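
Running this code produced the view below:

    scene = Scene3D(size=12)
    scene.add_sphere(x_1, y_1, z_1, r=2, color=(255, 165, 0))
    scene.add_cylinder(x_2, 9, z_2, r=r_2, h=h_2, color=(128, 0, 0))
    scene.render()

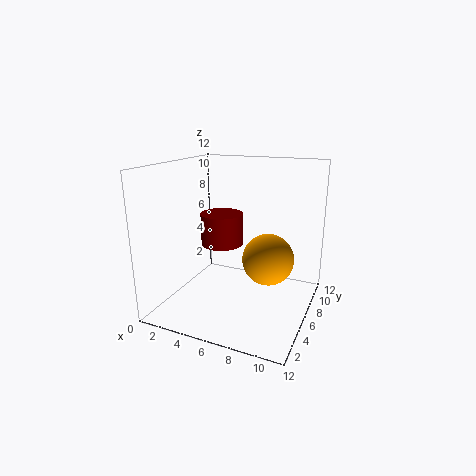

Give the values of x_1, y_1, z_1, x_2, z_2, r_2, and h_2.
x_1 = 9; y_1 = 5; z_1 = 5; x_2 = 3; z_2 = 4; r_2 = 2; h_2 = 3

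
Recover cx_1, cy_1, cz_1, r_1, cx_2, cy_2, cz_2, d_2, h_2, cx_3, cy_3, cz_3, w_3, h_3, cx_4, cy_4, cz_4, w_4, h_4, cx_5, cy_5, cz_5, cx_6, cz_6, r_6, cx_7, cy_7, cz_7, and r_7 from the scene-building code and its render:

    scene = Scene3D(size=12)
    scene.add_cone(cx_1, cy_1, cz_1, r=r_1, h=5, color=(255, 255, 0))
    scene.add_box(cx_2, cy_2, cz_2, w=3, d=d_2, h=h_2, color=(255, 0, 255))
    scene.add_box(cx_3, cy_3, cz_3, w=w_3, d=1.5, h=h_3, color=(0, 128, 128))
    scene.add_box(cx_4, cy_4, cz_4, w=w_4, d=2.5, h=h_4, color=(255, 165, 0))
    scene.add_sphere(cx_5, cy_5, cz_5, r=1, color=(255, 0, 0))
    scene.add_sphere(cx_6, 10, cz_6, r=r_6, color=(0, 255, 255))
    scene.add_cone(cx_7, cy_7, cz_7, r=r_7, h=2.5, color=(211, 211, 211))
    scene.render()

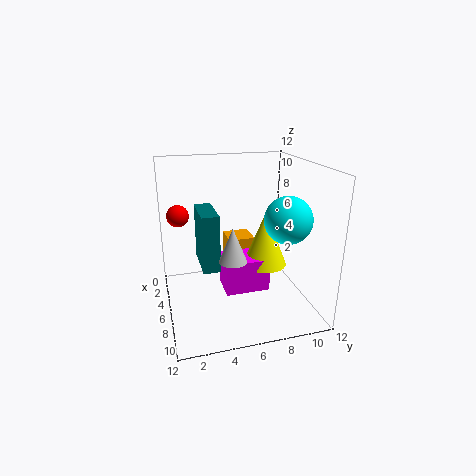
cx_1 = 4.5
cy_1 = 9
cz_1 = 2.5
r_1 = 2
cx_2 = 3
cy_2 = 5
cz_2 = 0.5
d_2 = 4
h_2 = 3
cx_3 = 2
cy_3 = 3
cz_3 = 3
w_3 = 4
h_3 = 5
cx_4 = 0.5
cy_4 = 6
cz_4 = 2
w_4 = 2.5
h_4 = 2.5
cx_5 = 2
cy_5 = 1.5
cz_5 = 7
cx_6 = 7
cz_6 = 7.5
r_6 = 2
cx_7 = 10
cy_7 = 4.5
cz_7 = 6
r_7 = 1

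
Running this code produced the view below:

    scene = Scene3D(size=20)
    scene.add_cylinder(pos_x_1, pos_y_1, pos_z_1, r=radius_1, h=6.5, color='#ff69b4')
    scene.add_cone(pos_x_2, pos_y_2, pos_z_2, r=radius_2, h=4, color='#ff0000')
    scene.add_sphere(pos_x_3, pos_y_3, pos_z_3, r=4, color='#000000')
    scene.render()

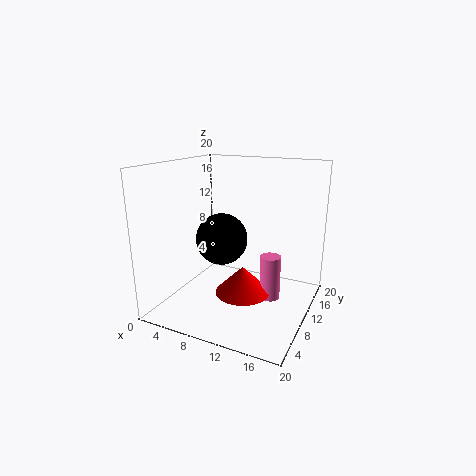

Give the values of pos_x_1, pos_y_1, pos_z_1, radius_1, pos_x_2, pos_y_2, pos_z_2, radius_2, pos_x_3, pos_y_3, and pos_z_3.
pos_x_1 = 14
pos_y_1 = 12.5
pos_z_1 = 0.5
radius_1 = 1.5
pos_x_2 = 10.5
pos_y_2 = 10.5
pos_z_2 = 1.5
radius_2 = 4
pos_x_3 = 5.5
pos_y_3 = 13.5
pos_z_3 = 8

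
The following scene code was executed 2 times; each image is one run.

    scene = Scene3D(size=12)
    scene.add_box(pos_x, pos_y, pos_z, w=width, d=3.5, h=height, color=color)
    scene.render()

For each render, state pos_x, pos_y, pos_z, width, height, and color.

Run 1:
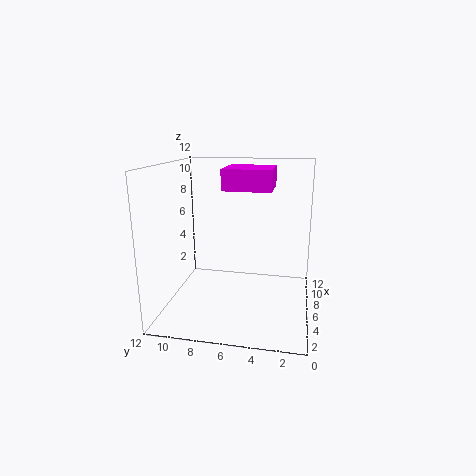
pos_x = 2.5
pos_y = 3
pos_z = 10.5
width = 3.5
height = 1.5
color = 'magenta'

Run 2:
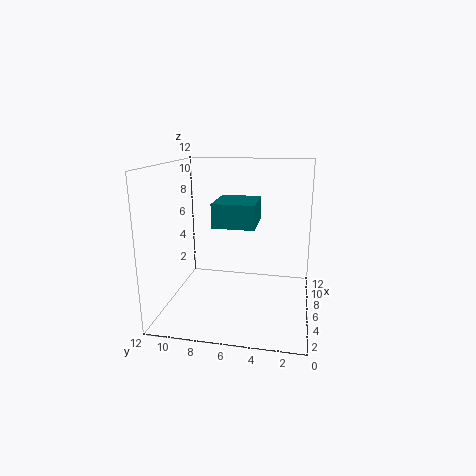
pos_x = 5
pos_y = 4.5
pos_z = 7
width = 4
height = 2
color = 'teal'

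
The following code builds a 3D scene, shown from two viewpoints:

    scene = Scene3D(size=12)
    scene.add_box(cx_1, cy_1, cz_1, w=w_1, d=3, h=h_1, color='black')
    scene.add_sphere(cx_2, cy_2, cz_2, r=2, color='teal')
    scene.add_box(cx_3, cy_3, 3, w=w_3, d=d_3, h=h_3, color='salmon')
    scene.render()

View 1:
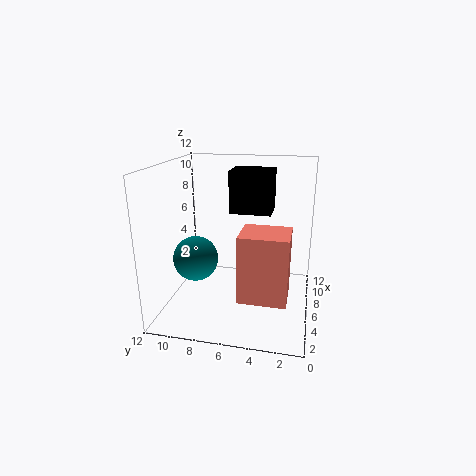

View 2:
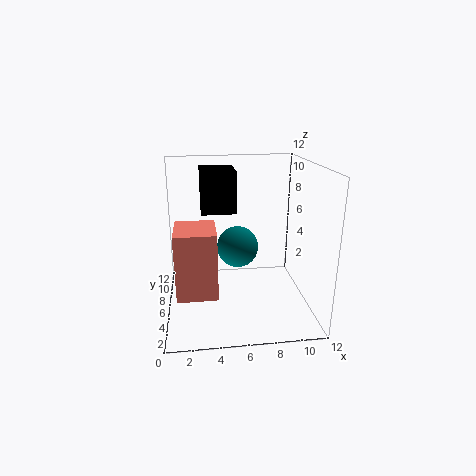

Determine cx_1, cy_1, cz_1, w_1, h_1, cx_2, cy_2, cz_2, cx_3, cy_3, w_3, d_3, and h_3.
cx_1 = 3
cy_1 = 3
cz_1 = 9
w_1 = 2.5
h_1 = 3
cx_2 = 6.5
cy_2 = 10
cz_2 = 3.5
cx_3 = 1
cy_3 = 1.5
w_3 = 3
d_3 = 3.5
h_3 = 5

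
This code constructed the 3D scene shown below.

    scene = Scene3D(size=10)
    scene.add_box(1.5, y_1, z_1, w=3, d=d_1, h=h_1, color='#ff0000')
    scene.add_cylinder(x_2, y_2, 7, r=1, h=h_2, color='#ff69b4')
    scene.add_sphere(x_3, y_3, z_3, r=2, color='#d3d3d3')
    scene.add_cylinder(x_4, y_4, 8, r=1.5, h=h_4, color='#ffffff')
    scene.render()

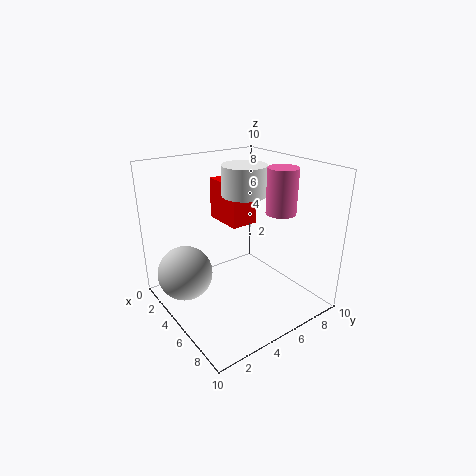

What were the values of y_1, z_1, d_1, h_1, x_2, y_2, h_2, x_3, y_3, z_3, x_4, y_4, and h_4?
y_1 = 5, z_1 = 5.5, d_1 = 2, h_1 = 3, x_2 = 7, y_2 = 7, h_2 = 3, x_3 = 2.5, y_3 = 2, z_3 = 2, x_4 = 5, y_4 = 5.5, h_4 = 2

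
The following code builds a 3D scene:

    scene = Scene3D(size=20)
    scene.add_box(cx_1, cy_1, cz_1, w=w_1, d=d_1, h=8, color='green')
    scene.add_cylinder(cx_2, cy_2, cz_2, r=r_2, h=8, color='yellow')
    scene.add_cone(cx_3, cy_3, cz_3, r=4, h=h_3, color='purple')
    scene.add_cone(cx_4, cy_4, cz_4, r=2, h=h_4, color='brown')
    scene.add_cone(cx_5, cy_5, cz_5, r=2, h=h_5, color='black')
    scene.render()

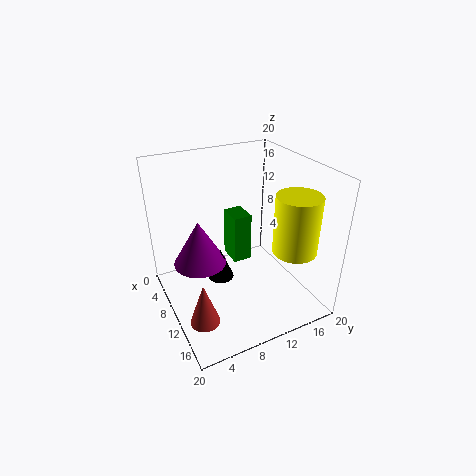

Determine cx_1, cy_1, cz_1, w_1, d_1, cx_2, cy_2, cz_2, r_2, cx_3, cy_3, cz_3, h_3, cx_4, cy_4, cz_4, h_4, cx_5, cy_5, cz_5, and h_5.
cx_1 = 1
cy_1 = 12
cz_1 = 2
w_1 = 4
d_1 = 3
cx_2 = 15
cy_2 = 16
cz_2 = 9
r_2 = 3
cx_3 = 5
cy_3 = 6
cz_3 = 4
h_3 = 7
cx_4 = 14
cy_4 = 3
cz_4 = 1
h_4 = 6
cx_5 = 6
cy_5 = 9
cz_5 = 1
h_5 = 5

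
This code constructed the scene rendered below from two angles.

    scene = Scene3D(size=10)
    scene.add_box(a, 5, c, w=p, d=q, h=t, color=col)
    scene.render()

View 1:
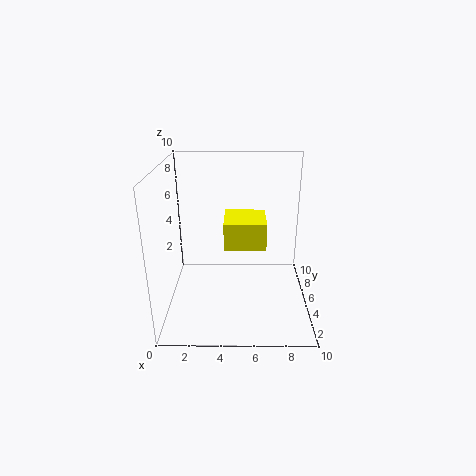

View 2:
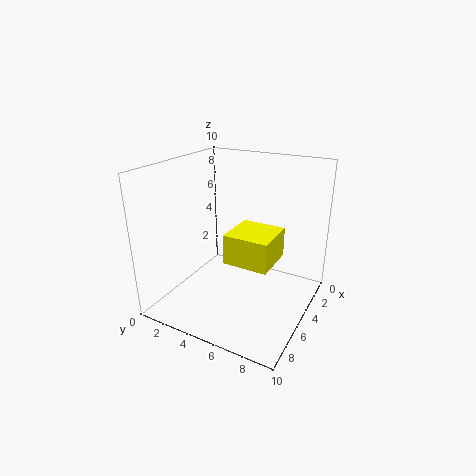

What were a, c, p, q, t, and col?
a = 4, c = 4, p = 3, q = 3, t = 2, col = 'yellow'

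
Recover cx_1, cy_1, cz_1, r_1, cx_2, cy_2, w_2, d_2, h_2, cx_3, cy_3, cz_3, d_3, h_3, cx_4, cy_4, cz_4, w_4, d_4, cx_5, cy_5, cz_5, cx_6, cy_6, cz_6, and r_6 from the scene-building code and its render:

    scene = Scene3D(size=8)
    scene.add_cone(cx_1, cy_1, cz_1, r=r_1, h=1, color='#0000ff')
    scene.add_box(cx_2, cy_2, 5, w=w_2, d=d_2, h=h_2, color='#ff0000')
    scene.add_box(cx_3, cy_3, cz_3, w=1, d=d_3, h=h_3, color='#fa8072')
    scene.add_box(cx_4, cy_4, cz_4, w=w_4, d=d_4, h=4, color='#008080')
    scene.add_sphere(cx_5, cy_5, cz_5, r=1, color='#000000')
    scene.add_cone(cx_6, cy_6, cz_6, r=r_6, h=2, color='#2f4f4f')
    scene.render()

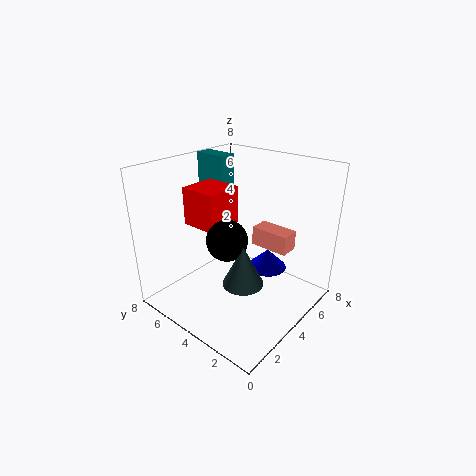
cx_1 = 4; cy_1 = 2; cz_1 = 3; r_1 = 1; cx_2 = 2; cy_2 = 4; w_2 = 2; d_2 = 2; h_2 = 2; cx_3 = 4; cy_3 = 1; cz_3 = 4; d_3 = 2; h_3 = 1; cx_4 = 5; cy_4 = 6; cz_4 = 4; w_4 = 1; d_4 = 2; cx_5 = 2; cy_5 = 3; cz_5 = 5; cx_6 = 2; cy_6 = 2; cz_6 = 3; r_6 = 1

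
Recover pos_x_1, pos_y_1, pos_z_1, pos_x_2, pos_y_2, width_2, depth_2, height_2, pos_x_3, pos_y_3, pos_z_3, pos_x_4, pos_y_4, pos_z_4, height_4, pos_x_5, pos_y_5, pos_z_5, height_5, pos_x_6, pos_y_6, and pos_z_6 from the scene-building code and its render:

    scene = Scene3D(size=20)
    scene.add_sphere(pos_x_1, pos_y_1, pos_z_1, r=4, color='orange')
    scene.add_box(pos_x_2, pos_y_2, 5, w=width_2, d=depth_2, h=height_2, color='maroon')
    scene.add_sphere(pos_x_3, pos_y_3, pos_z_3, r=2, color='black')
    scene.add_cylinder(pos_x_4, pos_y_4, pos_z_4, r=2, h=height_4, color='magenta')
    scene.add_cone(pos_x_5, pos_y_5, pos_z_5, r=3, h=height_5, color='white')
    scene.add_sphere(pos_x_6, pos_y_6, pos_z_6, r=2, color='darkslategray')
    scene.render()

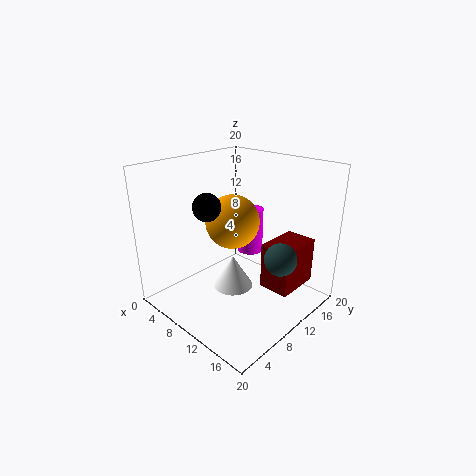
pos_x_1 = 7; pos_y_1 = 12; pos_z_1 = 11; pos_x_2 = 15; pos_y_2 = 9; width_2 = 4; depth_2 = 6; height_2 = 6; pos_x_3 = 6; pos_y_3 = 8; pos_z_3 = 14; pos_x_4 = 7; pos_y_4 = 16; pos_z_4 = 5; height_4 = 7; pos_x_5 = 8; pos_y_5 = 11; pos_z_5 = 1; height_5 = 5; pos_x_6 = 18; pos_y_6 = 9; pos_z_6 = 10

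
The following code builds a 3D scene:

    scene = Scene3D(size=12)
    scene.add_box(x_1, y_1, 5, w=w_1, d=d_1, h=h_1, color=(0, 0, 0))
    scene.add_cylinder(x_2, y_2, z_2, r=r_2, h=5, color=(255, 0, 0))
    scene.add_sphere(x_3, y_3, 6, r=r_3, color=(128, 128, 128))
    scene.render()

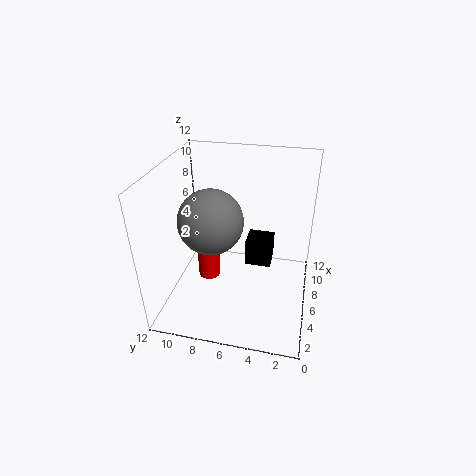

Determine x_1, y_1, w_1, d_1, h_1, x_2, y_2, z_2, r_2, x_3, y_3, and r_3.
x_1 = 4; y_1 = 3; w_1 = 2; d_1 = 2; h_1 = 2; x_2 = 7; y_2 = 9; z_2 = 1; r_2 = 1; x_3 = 8; y_3 = 9; r_3 = 3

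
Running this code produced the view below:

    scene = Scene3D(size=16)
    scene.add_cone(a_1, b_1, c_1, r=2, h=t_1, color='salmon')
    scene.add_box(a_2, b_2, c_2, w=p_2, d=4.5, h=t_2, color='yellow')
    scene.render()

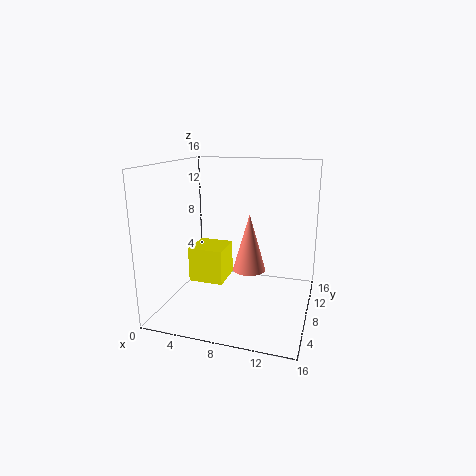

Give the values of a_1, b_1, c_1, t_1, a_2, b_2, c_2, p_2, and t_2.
a_1 = 8.5
b_1 = 11
c_1 = 3
t_1 = 7
a_2 = 0.5
b_2 = 10.5
c_2 = 0.5
p_2 = 4.5
t_2 = 4.5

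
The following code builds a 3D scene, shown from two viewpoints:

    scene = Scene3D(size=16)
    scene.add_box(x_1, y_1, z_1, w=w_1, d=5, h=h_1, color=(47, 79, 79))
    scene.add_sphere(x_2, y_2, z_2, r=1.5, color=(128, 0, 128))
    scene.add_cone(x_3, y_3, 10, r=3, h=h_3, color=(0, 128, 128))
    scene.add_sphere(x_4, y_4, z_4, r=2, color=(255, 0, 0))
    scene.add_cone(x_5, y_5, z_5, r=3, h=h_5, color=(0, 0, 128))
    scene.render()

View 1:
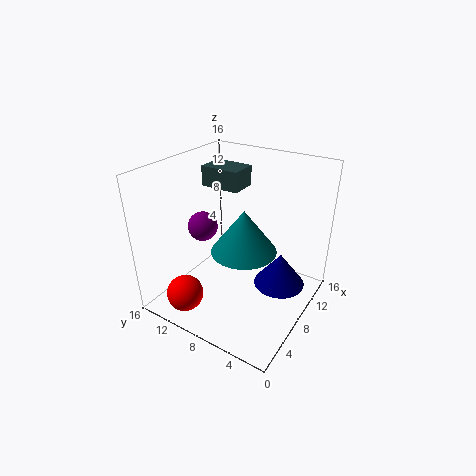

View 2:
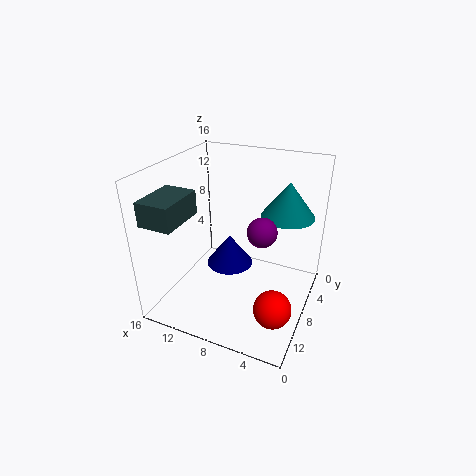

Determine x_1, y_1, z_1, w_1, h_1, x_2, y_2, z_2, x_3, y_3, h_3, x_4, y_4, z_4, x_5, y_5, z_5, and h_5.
x_1 = 11.5; y_1 = 10.5; z_1 = 11.5; w_1 = 3.5; h_1 = 2.5; x_2 = 4.5; y_2 = 10; z_2 = 10.5; x_3 = 3.5; y_3 = 4.5; h_3 = 4; x_4 = 2.5; y_4 = 11.5; z_4 = 2.5; x_5 = 11; y_5 = 4; z_5 = 1.5; h_5 = 4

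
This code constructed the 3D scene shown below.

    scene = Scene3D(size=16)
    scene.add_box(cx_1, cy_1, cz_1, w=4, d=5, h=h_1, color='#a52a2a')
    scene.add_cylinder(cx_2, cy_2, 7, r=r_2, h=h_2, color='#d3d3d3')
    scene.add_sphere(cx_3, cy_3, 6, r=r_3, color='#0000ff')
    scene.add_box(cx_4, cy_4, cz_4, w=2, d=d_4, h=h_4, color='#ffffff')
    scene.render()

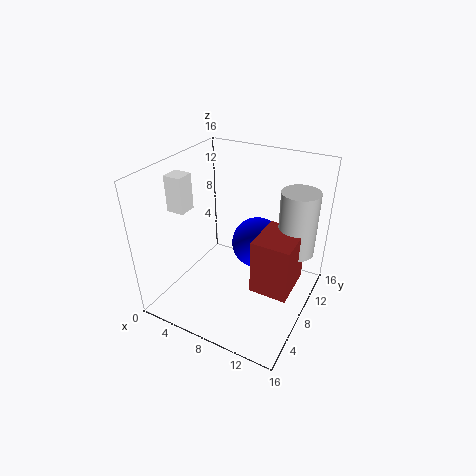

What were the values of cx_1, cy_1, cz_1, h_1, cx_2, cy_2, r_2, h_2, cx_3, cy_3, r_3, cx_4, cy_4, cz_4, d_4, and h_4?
cx_1 = 11; cy_1 = 5; cz_1 = 4; h_1 = 6; cx_2 = 14; cy_2 = 10; r_2 = 2; h_2 = 7; cx_3 = 9; cy_3 = 11; r_3 = 3; cx_4 = 1; cy_4 = 5; cz_4 = 11; d_4 = 2; h_4 = 4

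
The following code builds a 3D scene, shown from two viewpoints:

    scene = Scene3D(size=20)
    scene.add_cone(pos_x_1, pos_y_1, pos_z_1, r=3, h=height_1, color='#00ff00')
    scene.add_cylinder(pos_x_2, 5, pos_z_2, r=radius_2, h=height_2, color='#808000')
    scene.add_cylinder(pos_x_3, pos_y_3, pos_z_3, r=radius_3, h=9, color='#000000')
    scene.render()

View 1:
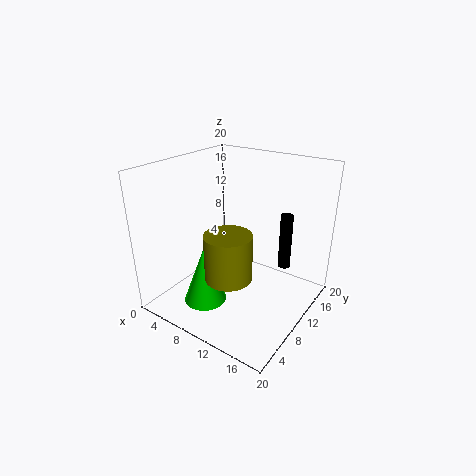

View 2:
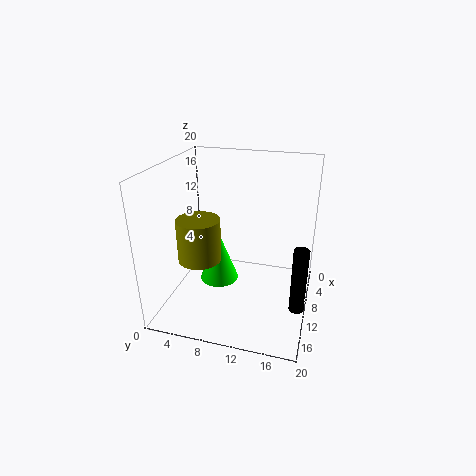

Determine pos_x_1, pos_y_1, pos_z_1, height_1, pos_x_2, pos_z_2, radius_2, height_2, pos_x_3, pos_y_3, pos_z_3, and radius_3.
pos_x_1 = 7; pos_y_1 = 6; pos_z_1 = 1; height_1 = 8; pos_x_2 = 12; pos_z_2 = 7; radius_2 = 3; height_2 = 6; pos_x_3 = 13; pos_y_3 = 19; pos_z_3 = 2; radius_3 = 1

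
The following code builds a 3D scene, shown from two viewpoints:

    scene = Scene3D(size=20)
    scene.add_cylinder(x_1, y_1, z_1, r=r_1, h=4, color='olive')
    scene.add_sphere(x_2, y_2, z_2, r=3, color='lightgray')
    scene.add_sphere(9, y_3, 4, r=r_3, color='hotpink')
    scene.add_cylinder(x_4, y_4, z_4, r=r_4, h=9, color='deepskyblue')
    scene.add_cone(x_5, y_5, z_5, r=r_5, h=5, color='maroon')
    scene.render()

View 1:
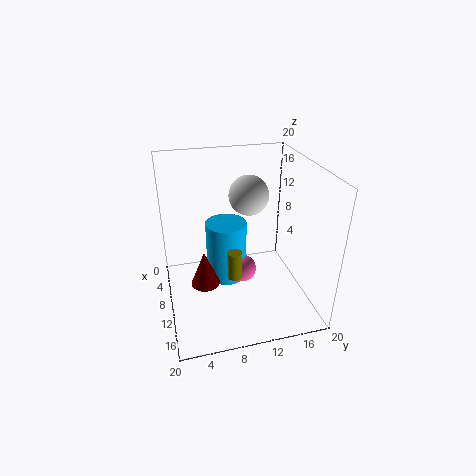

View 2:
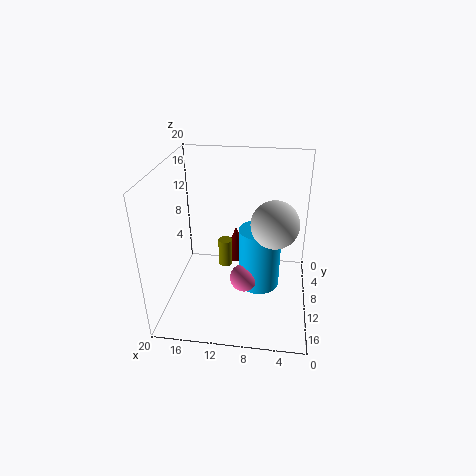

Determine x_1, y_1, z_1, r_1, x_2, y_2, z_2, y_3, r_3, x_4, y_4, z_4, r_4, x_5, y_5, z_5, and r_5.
x_1 = 12, y_1 = 9, z_1 = 5, r_1 = 1, x_2 = 5, y_2 = 13, z_2 = 14, y_3 = 11, r_3 = 2, x_4 = 7, y_4 = 9, z_4 = 2, r_4 = 3, x_5 = 11, y_5 = 5, z_5 = 4, r_5 = 2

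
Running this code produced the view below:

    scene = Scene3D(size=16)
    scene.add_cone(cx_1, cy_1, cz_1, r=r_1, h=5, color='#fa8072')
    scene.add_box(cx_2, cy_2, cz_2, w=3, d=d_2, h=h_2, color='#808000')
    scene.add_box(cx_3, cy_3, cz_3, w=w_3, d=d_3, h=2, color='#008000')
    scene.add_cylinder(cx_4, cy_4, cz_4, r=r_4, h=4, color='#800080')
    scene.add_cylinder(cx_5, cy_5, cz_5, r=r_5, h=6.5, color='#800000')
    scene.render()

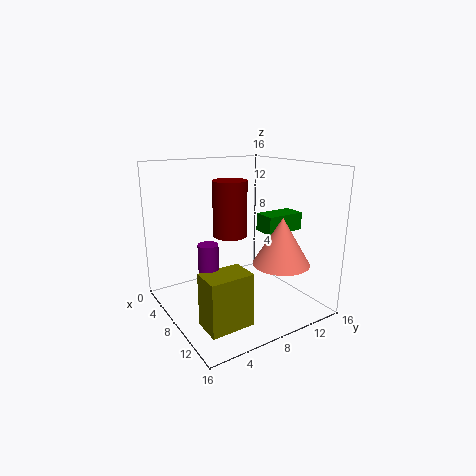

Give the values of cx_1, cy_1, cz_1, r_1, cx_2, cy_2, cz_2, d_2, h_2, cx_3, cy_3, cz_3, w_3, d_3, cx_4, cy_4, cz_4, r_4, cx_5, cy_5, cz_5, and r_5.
cx_1 = 12.5
cy_1 = 10.5
cz_1 = 6
r_1 = 3
cx_2 = 11
cy_2 = 1.5
cz_2 = 1
d_2 = 4.5
h_2 = 5.5
cx_3 = 8
cy_3 = 10.5
cz_3 = 8.5
w_3 = 2.5
d_3 = 4.5
cx_4 = 10.5
cy_4 = 3
cz_4 = 5
r_4 = 1
cx_5 = 5.5
cy_5 = 8.5
cz_5 = 7.5
r_5 = 2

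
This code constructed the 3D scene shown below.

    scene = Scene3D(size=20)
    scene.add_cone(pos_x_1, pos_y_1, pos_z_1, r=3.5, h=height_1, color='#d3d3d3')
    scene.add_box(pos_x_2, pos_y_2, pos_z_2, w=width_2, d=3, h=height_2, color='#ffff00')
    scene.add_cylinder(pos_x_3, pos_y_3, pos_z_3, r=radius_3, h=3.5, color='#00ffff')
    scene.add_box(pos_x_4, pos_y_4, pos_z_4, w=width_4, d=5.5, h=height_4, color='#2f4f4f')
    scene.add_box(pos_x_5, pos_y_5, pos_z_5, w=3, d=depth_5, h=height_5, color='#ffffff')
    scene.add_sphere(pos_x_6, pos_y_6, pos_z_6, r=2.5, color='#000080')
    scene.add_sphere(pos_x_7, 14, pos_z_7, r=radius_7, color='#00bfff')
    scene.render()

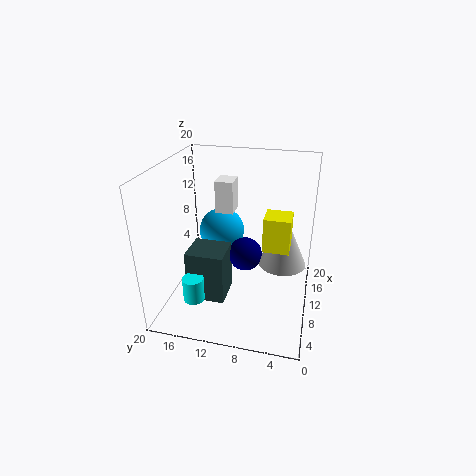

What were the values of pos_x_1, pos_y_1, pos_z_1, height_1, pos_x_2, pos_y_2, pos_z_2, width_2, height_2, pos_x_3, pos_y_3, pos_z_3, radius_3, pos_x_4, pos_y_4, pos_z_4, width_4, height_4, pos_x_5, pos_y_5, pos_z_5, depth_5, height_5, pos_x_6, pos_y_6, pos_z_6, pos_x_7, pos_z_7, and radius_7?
pos_x_1 = 13, pos_y_1 = 4, pos_z_1 = 5, height_1 = 8, pos_x_2 = 3, pos_y_2 = 2.5, pos_z_2 = 12.5, width_2 = 3, height_2 = 4, pos_x_3 = 6, pos_y_3 = 15.5, pos_z_3 = 1.5, radius_3 = 1.5, pos_x_4 = 7, pos_y_4 = 11.5, pos_z_4 = 0.5, width_4 = 5, height_4 = 7.5, pos_x_5 = 11, pos_y_5 = 11, pos_z_5 = 13, depth_5 = 2.5, height_5 = 4.5, pos_x_6 = 12.5, pos_y_6 = 9.5, pos_z_6 = 6, pos_x_7 = 15.5, pos_z_7 = 8, radius_7 = 3.5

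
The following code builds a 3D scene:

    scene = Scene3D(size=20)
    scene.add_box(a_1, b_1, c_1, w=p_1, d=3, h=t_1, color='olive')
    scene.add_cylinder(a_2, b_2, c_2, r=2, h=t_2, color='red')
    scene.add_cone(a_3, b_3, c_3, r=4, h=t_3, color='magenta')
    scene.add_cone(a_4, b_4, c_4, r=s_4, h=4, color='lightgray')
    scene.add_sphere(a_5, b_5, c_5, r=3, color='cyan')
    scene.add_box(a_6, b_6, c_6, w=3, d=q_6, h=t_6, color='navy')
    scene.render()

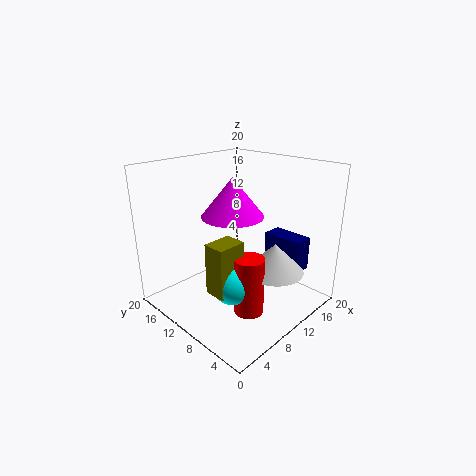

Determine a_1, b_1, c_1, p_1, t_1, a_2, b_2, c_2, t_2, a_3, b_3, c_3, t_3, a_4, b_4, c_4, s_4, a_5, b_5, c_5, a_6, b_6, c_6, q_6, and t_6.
a_1 = 4, b_1 = 7, c_1 = 4, p_1 = 4, t_1 = 7, a_2 = 8, b_2 = 6, c_2 = 1, t_2 = 8, a_3 = 8, b_3 = 9, c_3 = 14, t_3 = 5, a_4 = 12, b_4 = 5, c_4 = 6, s_4 = 4, a_5 = 7, b_5 = 8, c_5 = 5, a_6 = 16, b_6 = 4, c_6 = 4, q_6 = 6, t_6 = 5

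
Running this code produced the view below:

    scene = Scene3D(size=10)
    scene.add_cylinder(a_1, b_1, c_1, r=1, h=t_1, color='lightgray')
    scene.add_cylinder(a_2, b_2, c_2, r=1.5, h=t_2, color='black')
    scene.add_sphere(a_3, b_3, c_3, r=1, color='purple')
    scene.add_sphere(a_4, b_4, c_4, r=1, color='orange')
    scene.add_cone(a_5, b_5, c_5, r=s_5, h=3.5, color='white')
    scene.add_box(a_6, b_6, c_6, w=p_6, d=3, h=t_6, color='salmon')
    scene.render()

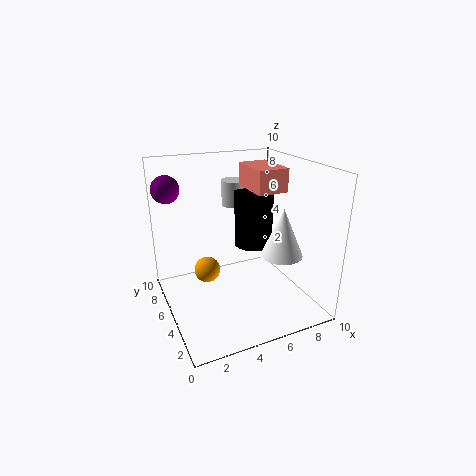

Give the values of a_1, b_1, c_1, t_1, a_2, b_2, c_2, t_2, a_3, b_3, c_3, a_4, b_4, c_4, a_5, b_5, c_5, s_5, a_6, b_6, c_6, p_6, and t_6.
a_1 = 6.5
b_1 = 9
c_1 = 6
t_1 = 2
a_2 = 7.5
b_2 = 7.5
c_2 = 3
t_2 = 4.5
a_3 = 1
b_3 = 8.5
c_3 = 8
a_4 = 3.5
b_4 = 7.5
c_4 = 1.5
a_5 = 8
b_5 = 4
c_5 = 3.5
s_5 = 1.5
a_6 = 5.5
b_6 = 3
c_6 = 8.5
p_6 = 2
t_6 = 1.5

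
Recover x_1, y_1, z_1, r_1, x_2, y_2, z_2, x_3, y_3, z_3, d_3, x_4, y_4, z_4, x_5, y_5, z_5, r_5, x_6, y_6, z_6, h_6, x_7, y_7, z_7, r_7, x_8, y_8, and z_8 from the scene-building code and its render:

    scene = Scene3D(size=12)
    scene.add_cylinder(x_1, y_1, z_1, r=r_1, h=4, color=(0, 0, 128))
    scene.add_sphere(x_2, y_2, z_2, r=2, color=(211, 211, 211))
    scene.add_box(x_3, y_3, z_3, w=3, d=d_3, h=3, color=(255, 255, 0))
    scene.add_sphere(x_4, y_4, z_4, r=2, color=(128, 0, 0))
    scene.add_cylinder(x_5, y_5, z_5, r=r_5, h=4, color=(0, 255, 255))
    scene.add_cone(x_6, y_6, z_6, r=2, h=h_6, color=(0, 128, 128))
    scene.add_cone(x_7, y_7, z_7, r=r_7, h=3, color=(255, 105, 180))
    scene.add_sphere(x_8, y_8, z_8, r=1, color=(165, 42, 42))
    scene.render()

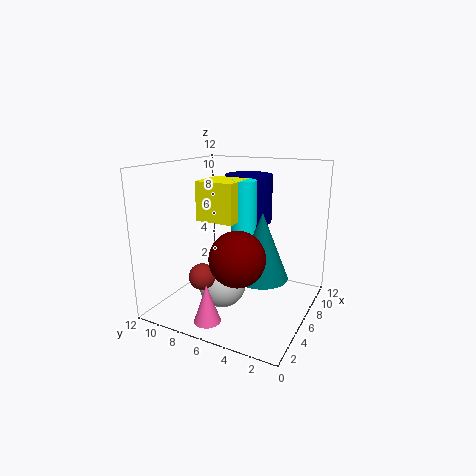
x_1 = 8, y_1 = 6, z_1 = 7, r_1 = 2, x_2 = 5, y_2 = 7, z_2 = 2, x_3 = 3, y_3 = 5, z_3 = 8, d_3 = 3, x_4 = 2, y_4 = 4, z_4 = 6, x_5 = 5, y_5 = 5, z_5 = 7, r_5 = 1, x_6 = 4, y_6 = 3, z_6 = 4, h_6 = 5, x_7 = 1, y_7 = 6, z_7 = 1, r_7 = 1, x_8 = 2, y_8 = 7, z_8 = 4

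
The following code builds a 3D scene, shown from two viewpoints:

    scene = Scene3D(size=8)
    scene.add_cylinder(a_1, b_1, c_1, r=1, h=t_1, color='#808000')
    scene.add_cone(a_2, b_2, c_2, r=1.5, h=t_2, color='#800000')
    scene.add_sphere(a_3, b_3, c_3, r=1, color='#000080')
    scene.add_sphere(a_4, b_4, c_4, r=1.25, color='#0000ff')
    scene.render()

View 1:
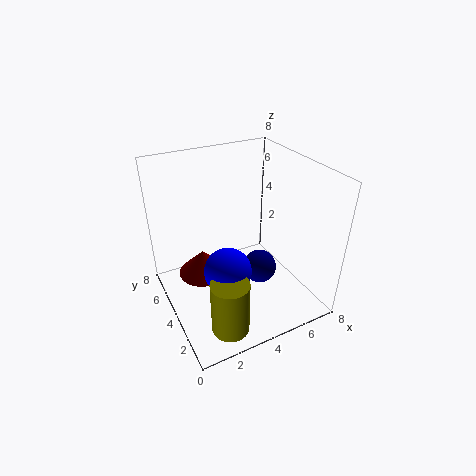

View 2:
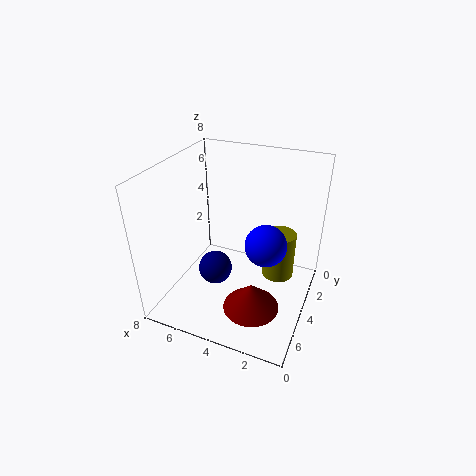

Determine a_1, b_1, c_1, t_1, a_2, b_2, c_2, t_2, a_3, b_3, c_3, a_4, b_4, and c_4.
a_1 = 2.25, b_1 = 1.5, c_1 = 0.25, t_1 = 3, a_2 = 2.5, b_2 = 5.75, c_2 = 1, t_2 = 1.5, a_3 = 5.5, b_3 = 4, c_3 = 1.5, a_4 = 2.75, b_4 = 2.75, c_4 = 3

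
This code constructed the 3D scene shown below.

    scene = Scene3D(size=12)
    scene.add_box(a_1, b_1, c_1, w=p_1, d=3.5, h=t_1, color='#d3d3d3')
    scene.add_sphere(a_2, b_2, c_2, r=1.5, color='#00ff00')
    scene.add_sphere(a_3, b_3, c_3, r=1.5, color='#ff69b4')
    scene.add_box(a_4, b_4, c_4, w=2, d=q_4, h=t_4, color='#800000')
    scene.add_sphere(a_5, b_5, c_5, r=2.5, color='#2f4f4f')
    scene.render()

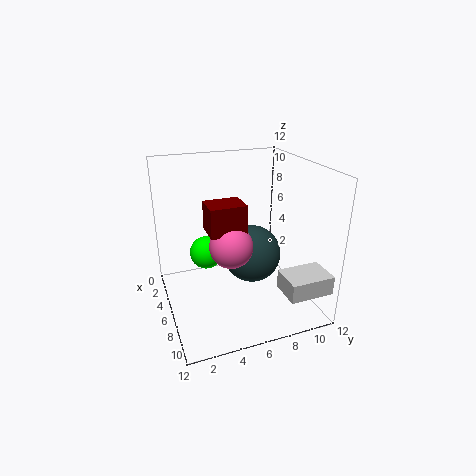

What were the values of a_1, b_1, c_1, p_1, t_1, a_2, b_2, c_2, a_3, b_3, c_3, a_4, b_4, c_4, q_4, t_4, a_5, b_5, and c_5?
a_1 = 9.5; b_1 = 8; c_1 = 3; p_1 = 2.5; t_1 = 1.5; a_2 = 3; b_2 = 4; c_2 = 3.5; a_3 = 10; b_3 = 4; c_3 = 7.5; a_4 = 8.5; b_4 = 2.5; c_4 = 8.5; q_4 = 2.5; t_4 = 2; a_5 = 5.5; b_5 = 7.5; c_5 = 4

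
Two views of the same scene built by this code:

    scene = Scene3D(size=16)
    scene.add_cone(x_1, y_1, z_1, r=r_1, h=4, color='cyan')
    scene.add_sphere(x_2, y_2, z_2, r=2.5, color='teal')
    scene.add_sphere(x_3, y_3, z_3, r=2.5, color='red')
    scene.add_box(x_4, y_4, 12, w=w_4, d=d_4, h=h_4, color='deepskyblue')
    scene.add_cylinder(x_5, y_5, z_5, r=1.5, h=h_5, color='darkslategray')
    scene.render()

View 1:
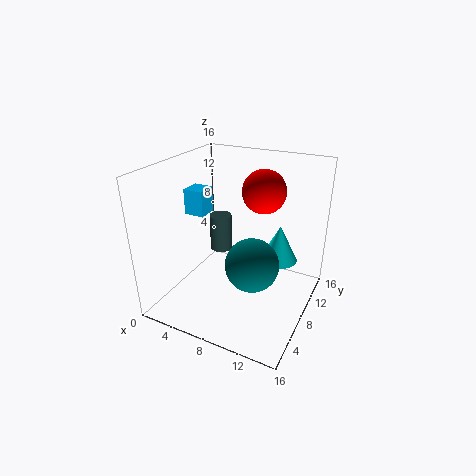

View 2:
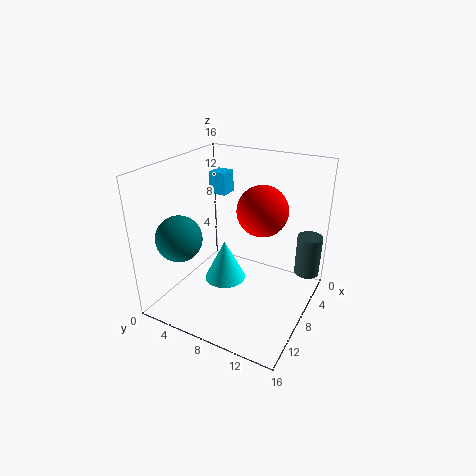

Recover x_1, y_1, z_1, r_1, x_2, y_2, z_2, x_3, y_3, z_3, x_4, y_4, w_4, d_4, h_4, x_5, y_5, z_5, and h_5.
x_1 = 12.5; y_1 = 9; z_1 = 6; r_1 = 2; x_2 = 12; y_2 = 3; z_2 = 8.5; x_3 = 9.5; y_3 = 11.5; z_3 = 12.5; x_4 = 4.5; y_4 = 3.5; w_4 = 2; d_4 = 2; h_4 = 2.5; x_5 = 2; y_5 = 14.5; z_5 = 2; h_5 = 5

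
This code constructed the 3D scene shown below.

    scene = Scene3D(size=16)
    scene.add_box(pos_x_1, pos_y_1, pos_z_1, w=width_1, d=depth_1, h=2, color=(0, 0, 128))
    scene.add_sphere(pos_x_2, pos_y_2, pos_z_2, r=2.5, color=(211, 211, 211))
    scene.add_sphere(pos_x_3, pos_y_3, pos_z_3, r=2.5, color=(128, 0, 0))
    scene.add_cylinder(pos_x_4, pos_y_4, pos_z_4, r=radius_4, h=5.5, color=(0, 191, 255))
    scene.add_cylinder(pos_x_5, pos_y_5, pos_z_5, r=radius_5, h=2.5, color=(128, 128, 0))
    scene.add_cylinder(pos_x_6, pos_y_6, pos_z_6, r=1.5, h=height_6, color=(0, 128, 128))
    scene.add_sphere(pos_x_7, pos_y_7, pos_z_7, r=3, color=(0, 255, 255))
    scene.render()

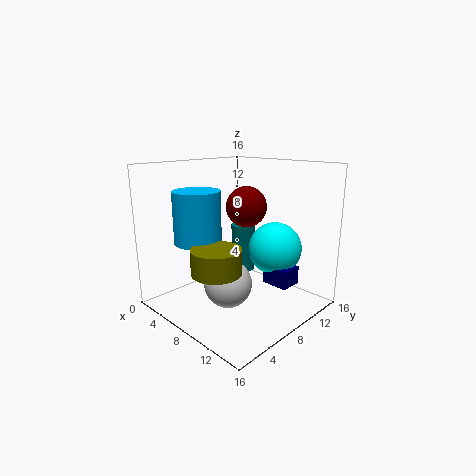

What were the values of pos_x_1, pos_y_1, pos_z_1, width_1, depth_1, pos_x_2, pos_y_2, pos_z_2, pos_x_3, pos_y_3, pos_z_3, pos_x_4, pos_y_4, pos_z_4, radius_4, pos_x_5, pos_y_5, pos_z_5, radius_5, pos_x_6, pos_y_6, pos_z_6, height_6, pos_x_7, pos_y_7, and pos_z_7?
pos_x_1 = 10.5
pos_y_1 = 9.5
pos_z_1 = 3
width_1 = 3
depth_1 = 2.5
pos_x_2 = 9.5
pos_y_2 = 5
pos_z_2 = 4
pos_x_3 = 5.5
pos_y_3 = 12
pos_z_3 = 10.5
pos_x_4 = 6
pos_y_4 = 4
pos_z_4 = 8
radius_4 = 2.5
pos_x_5 = 10
pos_y_5 = 3
pos_z_5 = 6
radius_5 = 2.5
pos_x_6 = 4.5
pos_y_6 = 12.5
pos_z_6 = 2
height_6 = 6
pos_x_7 = 10.5
pos_y_7 = 11.5
pos_z_7 = 6.5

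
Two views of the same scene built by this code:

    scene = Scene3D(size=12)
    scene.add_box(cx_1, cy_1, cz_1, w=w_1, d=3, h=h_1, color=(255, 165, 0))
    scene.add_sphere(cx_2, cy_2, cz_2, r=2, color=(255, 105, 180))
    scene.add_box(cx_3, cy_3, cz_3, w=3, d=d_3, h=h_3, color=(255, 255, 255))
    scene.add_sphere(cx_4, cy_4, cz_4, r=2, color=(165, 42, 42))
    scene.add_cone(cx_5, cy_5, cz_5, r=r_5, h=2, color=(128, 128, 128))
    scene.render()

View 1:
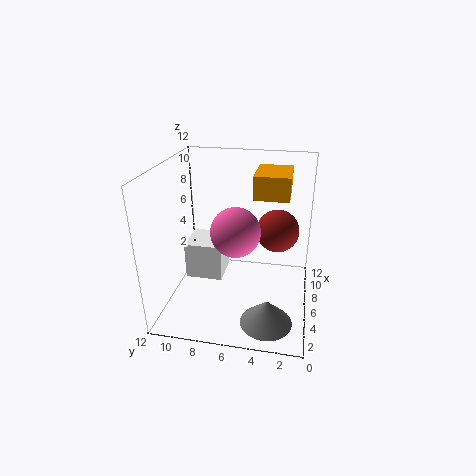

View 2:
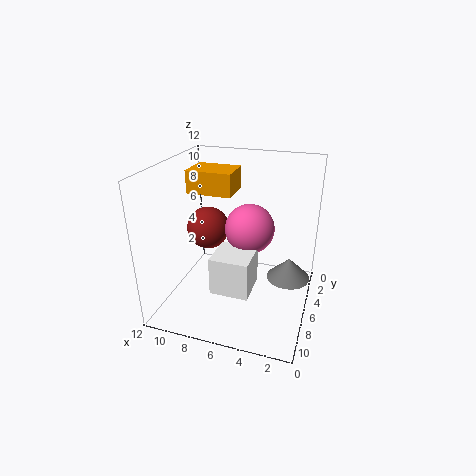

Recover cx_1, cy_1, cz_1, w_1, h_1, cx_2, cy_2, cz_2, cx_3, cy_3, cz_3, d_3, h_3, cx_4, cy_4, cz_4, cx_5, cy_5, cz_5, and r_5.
cx_1 = 7, cy_1 = 2, cz_1 = 9, w_1 = 4, h_1 = 2, cx_2 = 5, cy_2 = 6, cz_2 = 7, cx_3 = 4, cy_3 = 7, cz_3 = 3, d_3 = 3, h_3 = 3, cx_4 = 10, cy_4 = 3, cz_4 = 5, cx_5 = 2, cy_5 = 3, cz_5 = 1, r_5 = 2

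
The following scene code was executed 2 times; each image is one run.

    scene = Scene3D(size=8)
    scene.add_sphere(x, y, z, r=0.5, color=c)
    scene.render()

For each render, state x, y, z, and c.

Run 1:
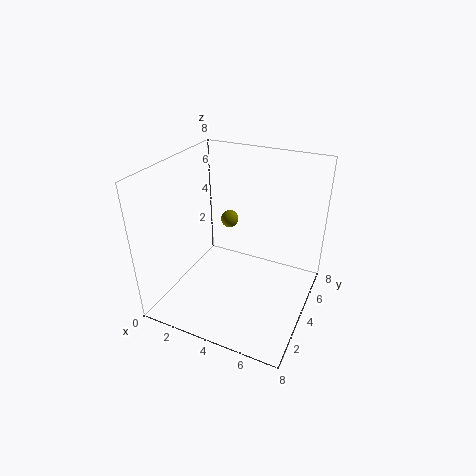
x = 3
y = 5
z = 4.5
c = 'olive'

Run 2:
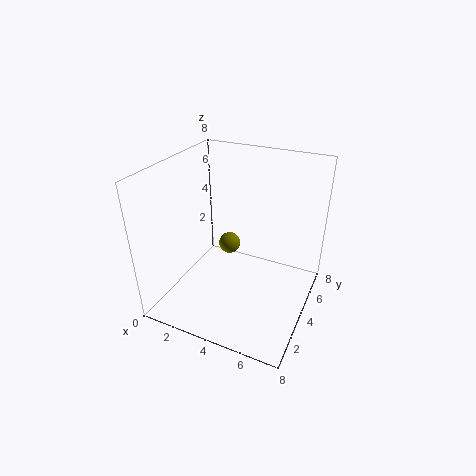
x = 4.5
y = 2
z = 5
c = 'olive'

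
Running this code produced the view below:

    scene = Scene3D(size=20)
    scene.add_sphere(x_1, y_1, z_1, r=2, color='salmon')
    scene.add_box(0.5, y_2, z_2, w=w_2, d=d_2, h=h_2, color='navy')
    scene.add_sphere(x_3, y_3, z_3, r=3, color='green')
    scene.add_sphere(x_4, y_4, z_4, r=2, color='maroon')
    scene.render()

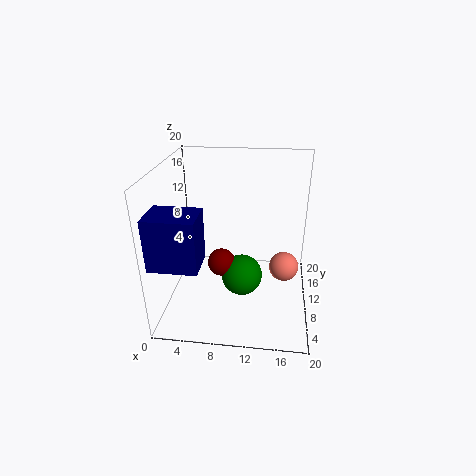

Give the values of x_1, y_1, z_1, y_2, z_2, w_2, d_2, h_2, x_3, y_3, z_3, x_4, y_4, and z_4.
x_1 = 16.5
y_1 = 9
z_1 = 6.5
y_2 = 0.5
z_2 = 10
w_2 = 6
d_2 = 4.5
h_2 = 6.5
x_3 = 10.5
y_3 = 10.5
z_3 = 3.5
x_4 = 7.5
y_4 = 10.5
z_4 = 5.5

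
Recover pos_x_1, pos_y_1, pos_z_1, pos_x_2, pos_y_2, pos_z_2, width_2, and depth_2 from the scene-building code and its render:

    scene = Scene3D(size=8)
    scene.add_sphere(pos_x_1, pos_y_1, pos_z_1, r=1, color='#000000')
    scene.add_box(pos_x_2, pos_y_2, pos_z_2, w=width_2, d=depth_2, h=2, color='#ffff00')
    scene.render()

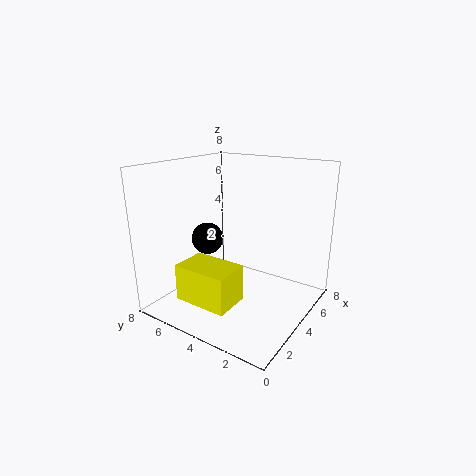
pos_x_1 = 5; pos_y_1 = 7; pos_z_1 = 3; pos_x_2 = 1; pos_y_2 = 3; pos_z_2 = 1; width_2 = 2; depth_2 = 3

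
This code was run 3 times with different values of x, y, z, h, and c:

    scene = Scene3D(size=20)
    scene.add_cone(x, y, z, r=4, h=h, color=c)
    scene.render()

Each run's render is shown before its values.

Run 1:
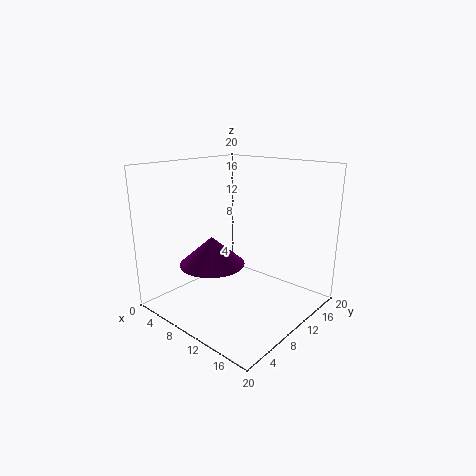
x = 11; y = 4; z = 8.5; h = 3.5; c = 'purple'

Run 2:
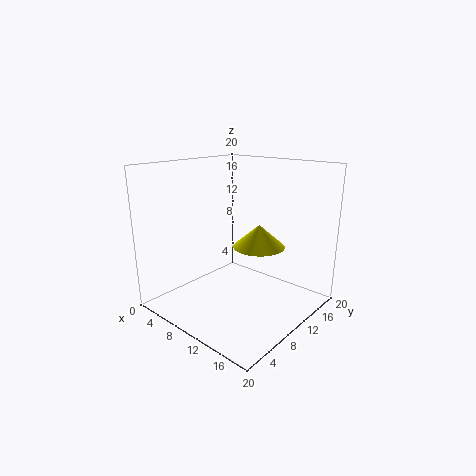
x = 9.5; y = 15.5; z = 7; h = 3.5; c = 'yellow'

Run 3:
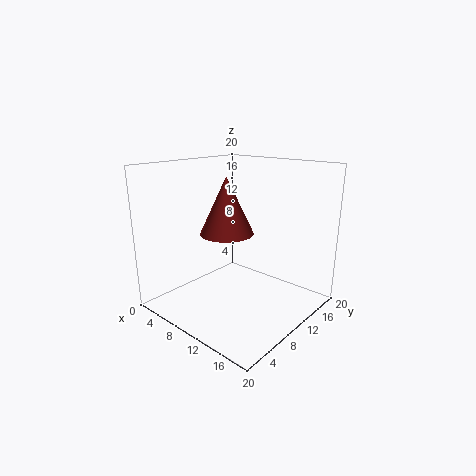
x = 6.5; y = 11.5; z = 9.5; h = 8.5; c = 'brown'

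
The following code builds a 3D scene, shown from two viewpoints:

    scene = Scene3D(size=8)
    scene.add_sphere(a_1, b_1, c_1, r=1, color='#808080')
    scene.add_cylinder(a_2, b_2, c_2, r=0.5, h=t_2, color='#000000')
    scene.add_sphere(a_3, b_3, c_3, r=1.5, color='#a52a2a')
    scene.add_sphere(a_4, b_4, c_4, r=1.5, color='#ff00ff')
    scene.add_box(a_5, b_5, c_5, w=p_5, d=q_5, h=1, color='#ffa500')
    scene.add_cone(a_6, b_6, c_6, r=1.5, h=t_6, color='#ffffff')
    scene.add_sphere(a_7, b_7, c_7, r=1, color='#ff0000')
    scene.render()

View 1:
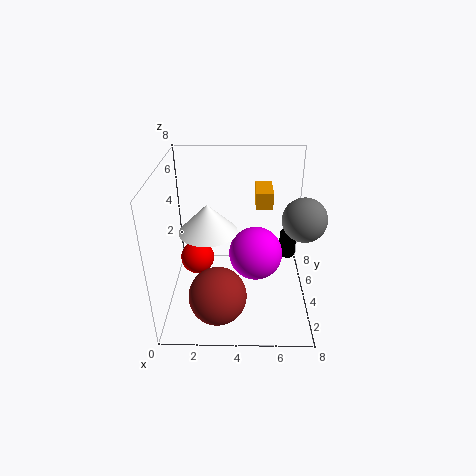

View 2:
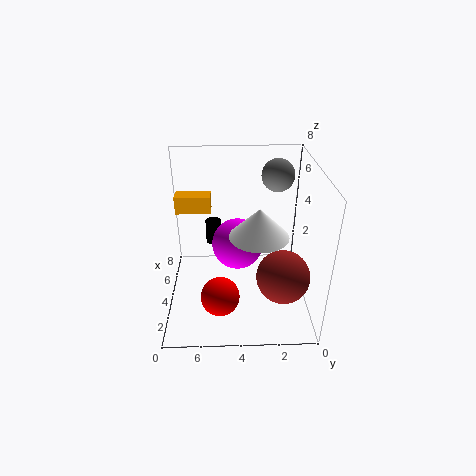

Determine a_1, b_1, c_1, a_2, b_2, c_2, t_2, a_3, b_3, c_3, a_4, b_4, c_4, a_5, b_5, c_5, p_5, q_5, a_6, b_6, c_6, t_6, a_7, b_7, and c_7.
a_1 = 7, b_1 = 1.5, c_1 = 6.5, a_2 = 7, b_2 = 5.5, c_2 = 2, t_2 = 1.5, a_3 = 3, b_3 = 1.5, c_3 = 2, a_4 = 5, b_4 = 4, c_4 = 3, a_5 = 5, b_5 = 5.5, c_5 = 5, p_5 = 1, q_5 = 2, a_6 = 2.5, b_6 = 3, c_6 = 5, t_6 = 1.5, a_7 = 1.5, b_7 = 5, c_7 = 2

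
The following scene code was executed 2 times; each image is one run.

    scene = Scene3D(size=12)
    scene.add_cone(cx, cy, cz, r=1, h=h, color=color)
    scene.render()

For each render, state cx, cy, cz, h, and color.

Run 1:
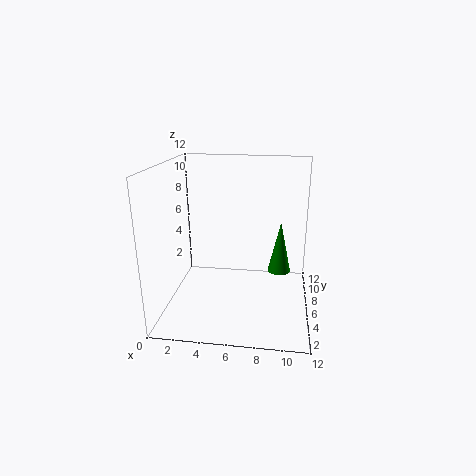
cx = 9.5; cy = 7.5; cz = 2.5; h = 4.5; color = 'green'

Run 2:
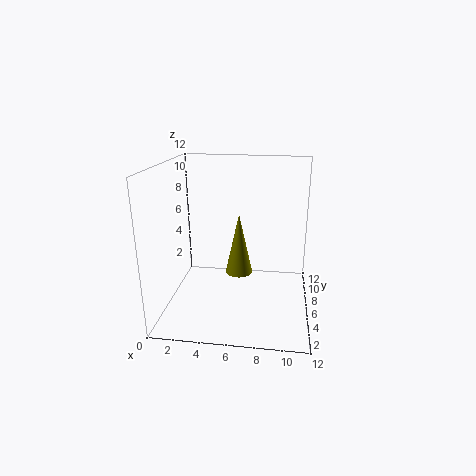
cx = 6.5; cy = 3; cz = 4.5; h = 4.5; color = 'olive'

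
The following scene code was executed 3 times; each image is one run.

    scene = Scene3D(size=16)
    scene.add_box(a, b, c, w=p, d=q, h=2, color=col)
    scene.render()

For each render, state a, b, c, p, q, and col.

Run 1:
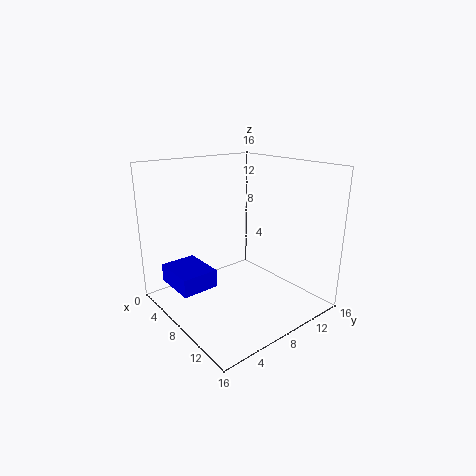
a = 3
b = 1
c = 3
p = 5
q = 4
col = 'blue'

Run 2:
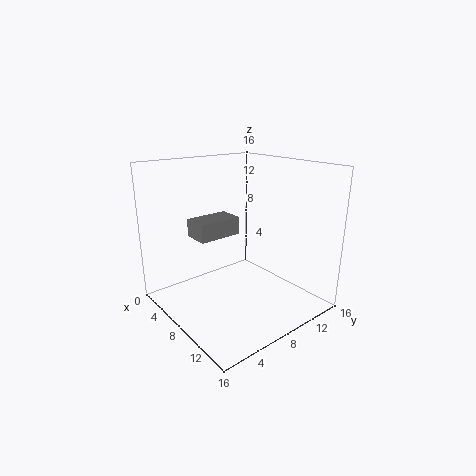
a = 4
b = 4
c = 8
p = 3
q = 5
col = 'gray'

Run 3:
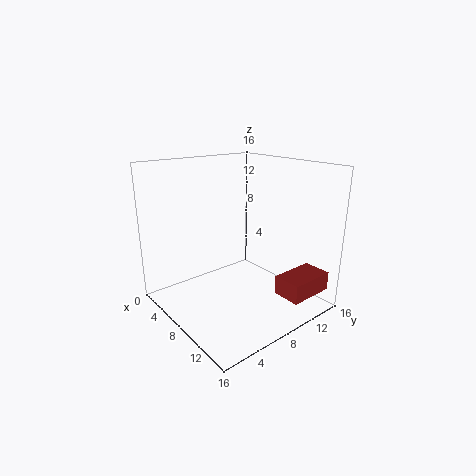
a = 13
b = 9
c = 3
p = 3
q = 5
col = 'brown'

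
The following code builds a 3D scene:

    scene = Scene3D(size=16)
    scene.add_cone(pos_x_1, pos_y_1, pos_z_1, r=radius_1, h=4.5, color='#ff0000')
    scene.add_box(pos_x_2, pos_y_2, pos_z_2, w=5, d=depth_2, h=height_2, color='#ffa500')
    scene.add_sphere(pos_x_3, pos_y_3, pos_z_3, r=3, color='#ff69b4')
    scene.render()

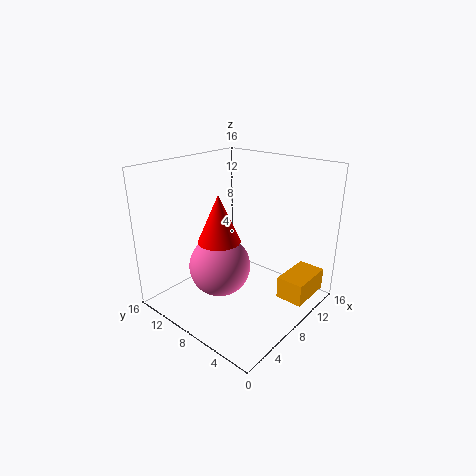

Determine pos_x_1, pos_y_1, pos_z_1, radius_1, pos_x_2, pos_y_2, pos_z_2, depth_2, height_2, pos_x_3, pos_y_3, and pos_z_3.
pos_x_1 = 3; pos_y_1 = 6; pos_z_1 = 10; radius_1 = 2; pos_x_2 = 9.5; pos_y_2 = 0.5; pos_z_2 = 1.5; depth_2 = 3; height_2 = 2.5; pos_x_3 = 3.5; pos_y_3 = 6.5; pos_z_3 = 7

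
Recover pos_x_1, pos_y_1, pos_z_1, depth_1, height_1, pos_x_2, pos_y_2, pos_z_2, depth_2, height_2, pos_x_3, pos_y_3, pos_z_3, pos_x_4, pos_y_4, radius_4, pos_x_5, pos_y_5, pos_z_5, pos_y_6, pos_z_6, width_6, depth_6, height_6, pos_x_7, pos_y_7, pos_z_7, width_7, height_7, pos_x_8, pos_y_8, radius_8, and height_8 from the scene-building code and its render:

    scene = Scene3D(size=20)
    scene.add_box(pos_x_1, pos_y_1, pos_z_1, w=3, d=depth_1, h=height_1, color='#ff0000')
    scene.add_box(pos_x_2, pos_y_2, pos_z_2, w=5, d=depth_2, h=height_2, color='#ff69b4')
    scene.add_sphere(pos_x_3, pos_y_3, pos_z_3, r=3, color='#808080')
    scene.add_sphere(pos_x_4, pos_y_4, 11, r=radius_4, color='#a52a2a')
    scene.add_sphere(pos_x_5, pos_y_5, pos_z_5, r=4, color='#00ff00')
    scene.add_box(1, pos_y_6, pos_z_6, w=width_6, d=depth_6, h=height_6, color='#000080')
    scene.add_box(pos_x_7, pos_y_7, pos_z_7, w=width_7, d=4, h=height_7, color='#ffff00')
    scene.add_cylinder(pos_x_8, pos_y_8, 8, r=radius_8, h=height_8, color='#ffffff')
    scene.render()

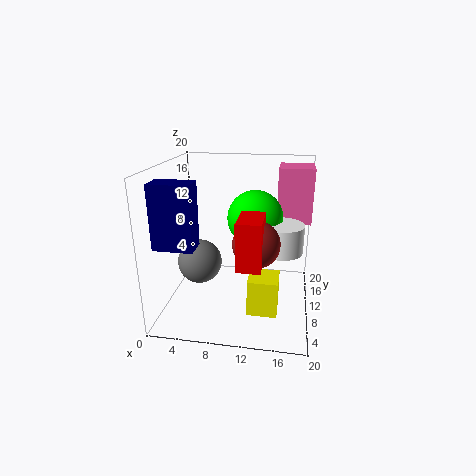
pos_x_1 = 11; pos_y_1 = 2; pos_z_1 = 9; depth_1 = 5; height_1 = 6; pos_x_2 = 15; pos_y_2 = 14; pos_z_2 = 11; depth_2 = 5; height_2 = 8; pos_x_3 = 5; pos_y_3 = 8; pos_z_3 = 7; pos_x_4 = 13; pos_y_4 = 6; radius_4 = 3; pos_x_5 = 12; pos_y_5 = 13; pos_z_5 = 12; pos_y_6 = 2; pos_z_6 = 11; width_6 = 5; depth_6 = 3; height_6 = 8; pos_x_7 = 12; pos_y_7 = 5; pos_z_7 = 1; width_7 = 4; height_7 = 5; pos_x_8 = 16; pos_y_8 = 11; radius_8 = 3; height_8 = 4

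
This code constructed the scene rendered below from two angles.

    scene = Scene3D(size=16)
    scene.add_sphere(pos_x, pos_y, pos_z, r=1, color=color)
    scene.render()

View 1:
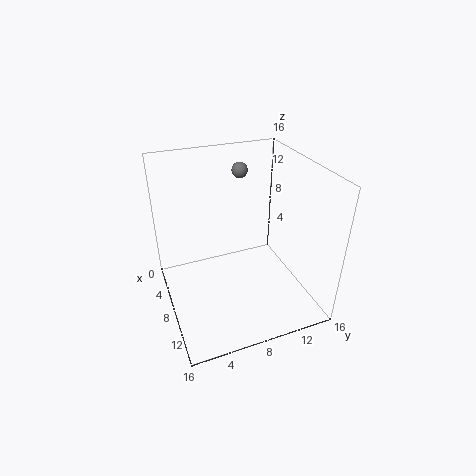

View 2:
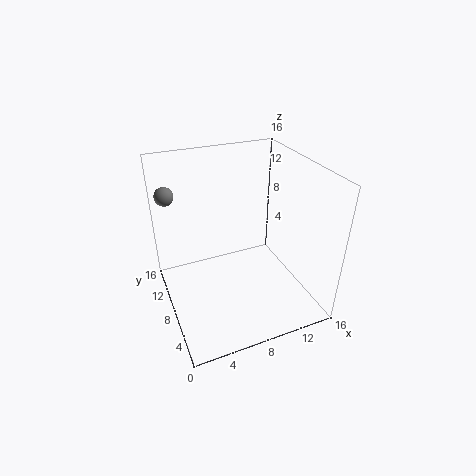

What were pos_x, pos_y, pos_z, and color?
pos_x = 1, pos_y = 11, pos_z = 13, color = 'gray'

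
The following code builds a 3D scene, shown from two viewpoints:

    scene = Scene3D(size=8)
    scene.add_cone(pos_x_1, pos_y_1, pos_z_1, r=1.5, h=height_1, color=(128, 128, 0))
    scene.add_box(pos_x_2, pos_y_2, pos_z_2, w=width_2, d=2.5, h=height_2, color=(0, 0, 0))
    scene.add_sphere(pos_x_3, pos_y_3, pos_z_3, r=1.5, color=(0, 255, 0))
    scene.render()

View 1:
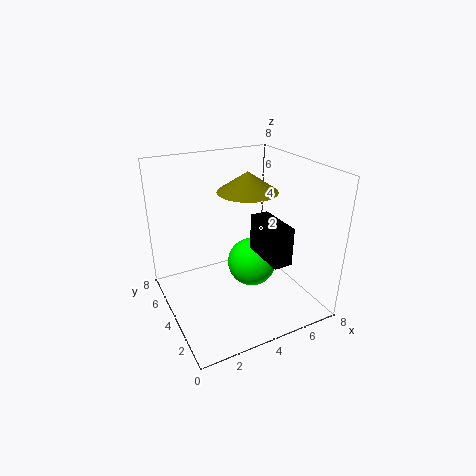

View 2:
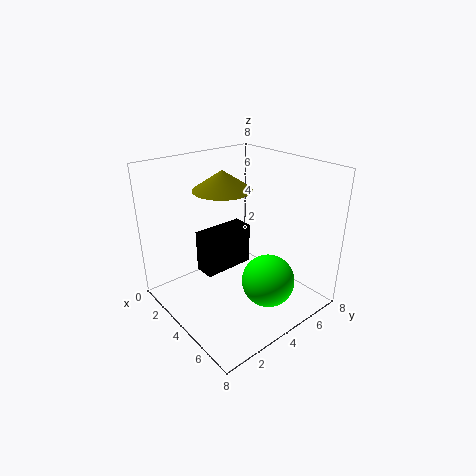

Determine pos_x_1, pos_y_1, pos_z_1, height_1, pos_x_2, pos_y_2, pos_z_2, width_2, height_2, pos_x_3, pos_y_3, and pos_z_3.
pos_x_1 = 4; pos_y_1 = 3; pos_z_1 = 7; height_1 = 1; pos_x_2 = 4.5; pos_y_2 = 1; pos_z_2 = 3.5; width_2 = 1; height_2 = 2; pos_x_3 = 5.5; pos_y_3 = 5; pos_z_3 = 1.5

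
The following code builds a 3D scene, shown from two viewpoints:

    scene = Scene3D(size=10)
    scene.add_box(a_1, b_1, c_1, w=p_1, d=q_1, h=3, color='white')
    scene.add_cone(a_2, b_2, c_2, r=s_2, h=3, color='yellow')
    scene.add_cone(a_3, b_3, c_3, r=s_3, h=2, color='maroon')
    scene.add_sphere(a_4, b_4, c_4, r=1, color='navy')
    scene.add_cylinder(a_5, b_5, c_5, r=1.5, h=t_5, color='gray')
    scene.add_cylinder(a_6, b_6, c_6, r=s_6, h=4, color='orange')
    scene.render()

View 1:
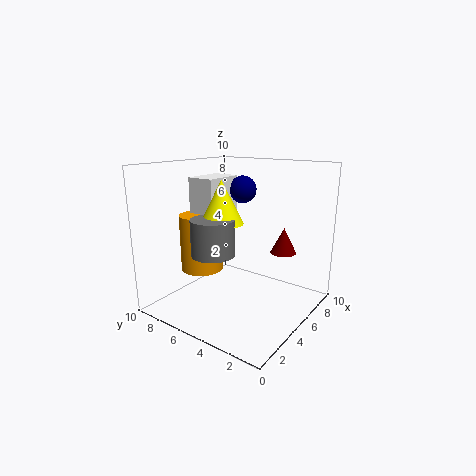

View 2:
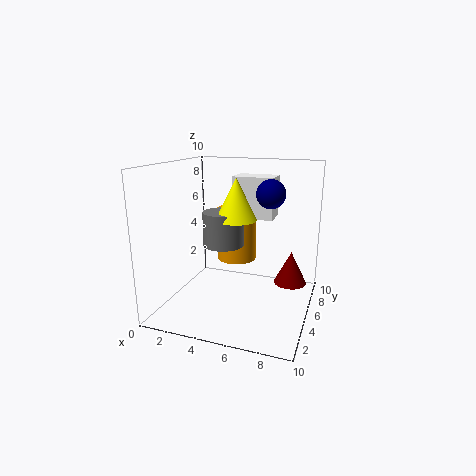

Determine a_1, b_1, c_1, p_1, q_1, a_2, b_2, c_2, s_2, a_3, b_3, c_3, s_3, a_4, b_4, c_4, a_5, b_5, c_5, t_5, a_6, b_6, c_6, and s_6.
a_1 = 4
b_1 = 6.5
c_1 = 6
p_1 = 3
q_1 = 2
a_2 = 4.5
b_2 = 6
c_2 = 6
s_2 = 1.5
a_3 = 9
b_3 = 3.5
c_3 = 3
s_3 = 1
a_4 = 7
b_4 = 6
c_4 = 8
a_5 = 3.5
b_5 = 6
c_5 = 4
t_5 = 2.5
a_6 = 4
b_6 = 7.5
c_6 = 2.5
s_6 = 1.5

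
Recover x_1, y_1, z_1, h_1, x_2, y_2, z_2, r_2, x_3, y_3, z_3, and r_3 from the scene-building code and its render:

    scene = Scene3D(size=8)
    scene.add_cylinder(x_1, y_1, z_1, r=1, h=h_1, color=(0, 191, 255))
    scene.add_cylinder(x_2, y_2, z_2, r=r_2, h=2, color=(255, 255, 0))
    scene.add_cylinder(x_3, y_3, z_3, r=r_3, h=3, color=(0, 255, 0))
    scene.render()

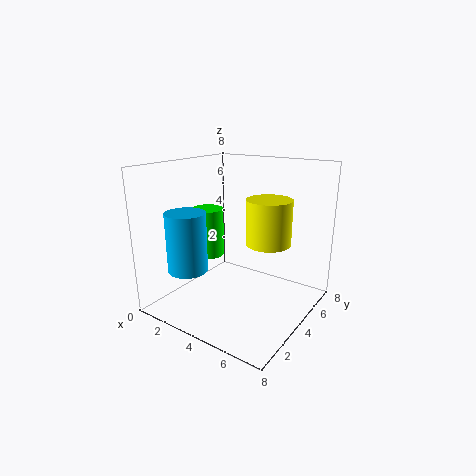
x_1 = 3
y_1 = 1
z_1 = 3
h_1 = 3
x_2 = 7
y_2 = 2
z_2 = 5
r_2 = 1
x_3 = 1
y_3 = 5
z_3 = 2
r_3 = 1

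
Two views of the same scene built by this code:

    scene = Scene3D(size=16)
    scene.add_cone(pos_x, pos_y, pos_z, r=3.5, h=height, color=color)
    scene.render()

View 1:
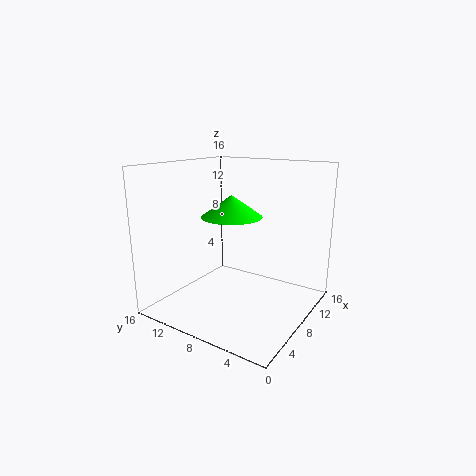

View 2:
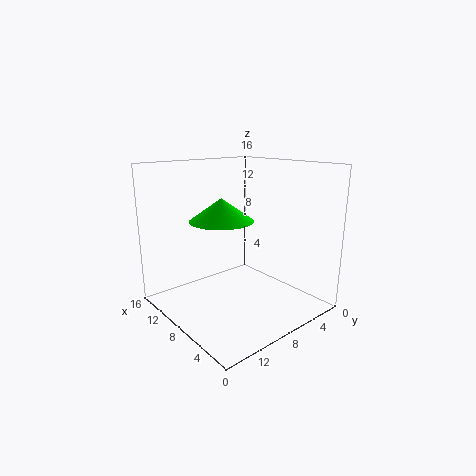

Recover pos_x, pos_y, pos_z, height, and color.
pos_x = 9; pos_y = 9.5; pos_z = 10; height = 2.5; color = 'lime'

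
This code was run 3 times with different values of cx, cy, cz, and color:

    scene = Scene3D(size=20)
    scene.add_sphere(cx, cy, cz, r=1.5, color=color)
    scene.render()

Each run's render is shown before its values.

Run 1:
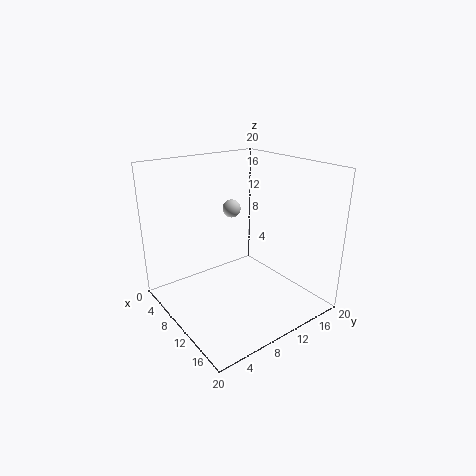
cx = 1.5, cy = 15, cz = 11, color = 'lightgray'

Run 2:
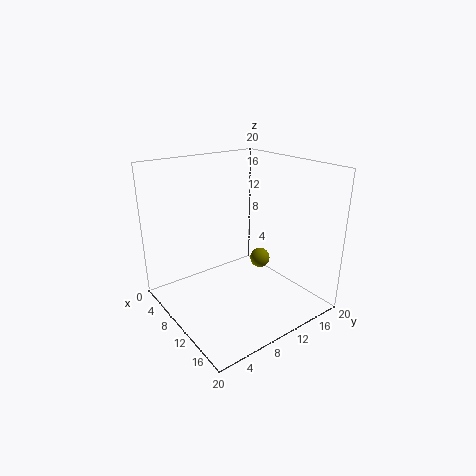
cx = 9, cy = 15, cz = 5, color = 'olive'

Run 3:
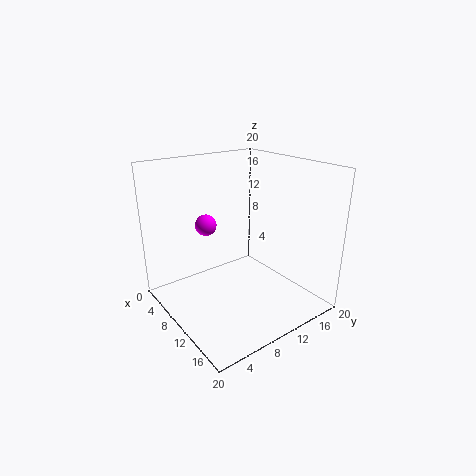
cx = 6.5, cy = 7, cz = 11.5, color = 'magenta'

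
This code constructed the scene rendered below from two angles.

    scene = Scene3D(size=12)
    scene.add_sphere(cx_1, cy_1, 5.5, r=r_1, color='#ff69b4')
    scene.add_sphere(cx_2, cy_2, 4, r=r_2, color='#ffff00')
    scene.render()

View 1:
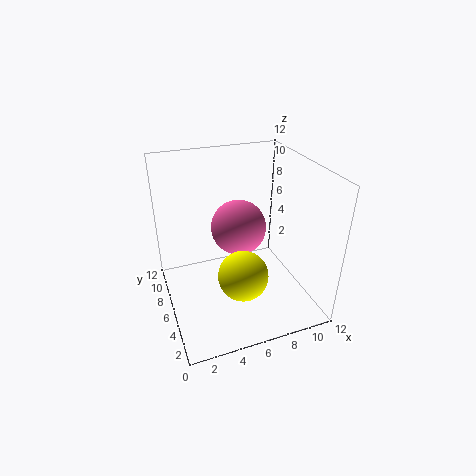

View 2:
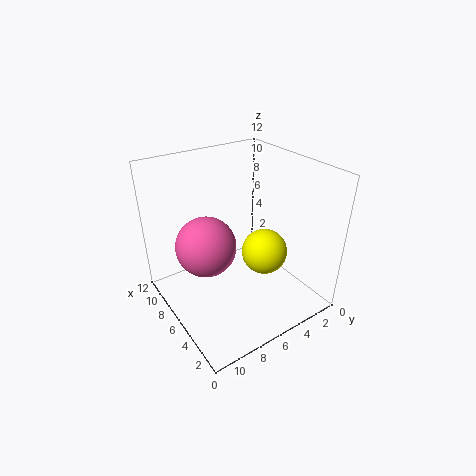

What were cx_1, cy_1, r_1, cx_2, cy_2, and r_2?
cx_1 = 7; cy_1 = 8.5; r_1 = 2.5; cx_2 = 5.5; cy_2 = 3.5; r_2 = 2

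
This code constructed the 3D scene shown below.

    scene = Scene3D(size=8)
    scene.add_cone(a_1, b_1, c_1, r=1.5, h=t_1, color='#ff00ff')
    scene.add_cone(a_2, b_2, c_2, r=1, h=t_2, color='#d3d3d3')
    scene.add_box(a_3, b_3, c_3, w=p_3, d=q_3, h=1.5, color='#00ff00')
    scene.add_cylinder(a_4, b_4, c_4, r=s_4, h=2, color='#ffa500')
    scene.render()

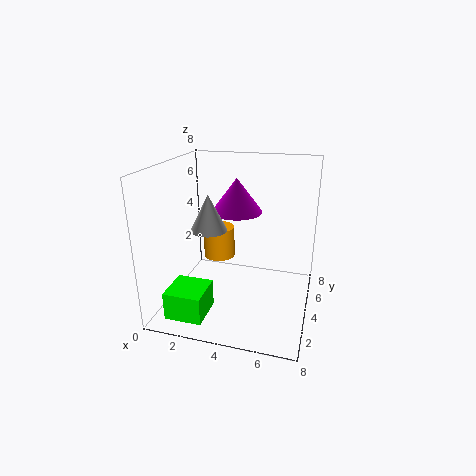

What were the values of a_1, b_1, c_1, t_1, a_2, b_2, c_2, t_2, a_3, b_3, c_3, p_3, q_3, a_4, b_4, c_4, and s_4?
a_1 = 3.5
b_1 = 5.5
c_1 = 5
t_1 = 2
a_2 = 2.5
b_2 = 3.5
c_2 = 4.5
t_2 = 2
a_3 = 1
b_3 = 0.5
c_3 = 0.5
p_3 = 2
q_3 = 2
a_4 = 2
b_4 = 6.5
c_4 = 1.5
s_4 = 1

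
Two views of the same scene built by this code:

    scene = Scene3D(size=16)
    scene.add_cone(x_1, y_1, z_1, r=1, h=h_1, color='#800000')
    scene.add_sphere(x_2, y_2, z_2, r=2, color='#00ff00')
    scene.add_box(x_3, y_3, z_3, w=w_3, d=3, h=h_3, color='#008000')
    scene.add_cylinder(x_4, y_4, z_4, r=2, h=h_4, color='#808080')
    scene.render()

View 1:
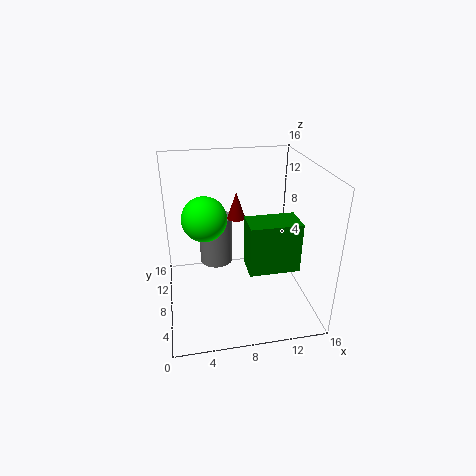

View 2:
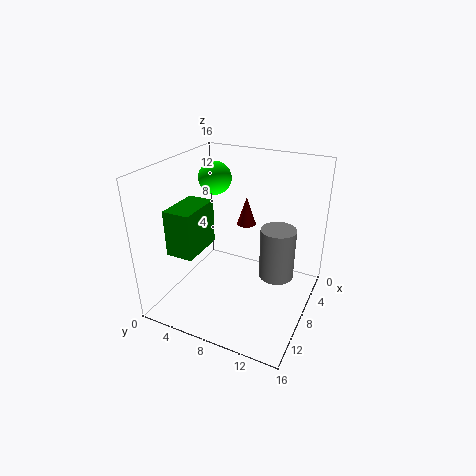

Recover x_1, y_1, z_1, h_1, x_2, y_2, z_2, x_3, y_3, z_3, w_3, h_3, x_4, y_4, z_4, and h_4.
x_1 = 8; y_1 = 9; z_1 = 10; h_1 = 3; x_2 = 4; y_2 = 3; z_2 = 13; x_3 = 8; y_3 = 2; z_3 = 7; w_3 = 5; h_3 = 5; x_4 = 6; y_4 = 12; z_4 = 3; h_4 = 6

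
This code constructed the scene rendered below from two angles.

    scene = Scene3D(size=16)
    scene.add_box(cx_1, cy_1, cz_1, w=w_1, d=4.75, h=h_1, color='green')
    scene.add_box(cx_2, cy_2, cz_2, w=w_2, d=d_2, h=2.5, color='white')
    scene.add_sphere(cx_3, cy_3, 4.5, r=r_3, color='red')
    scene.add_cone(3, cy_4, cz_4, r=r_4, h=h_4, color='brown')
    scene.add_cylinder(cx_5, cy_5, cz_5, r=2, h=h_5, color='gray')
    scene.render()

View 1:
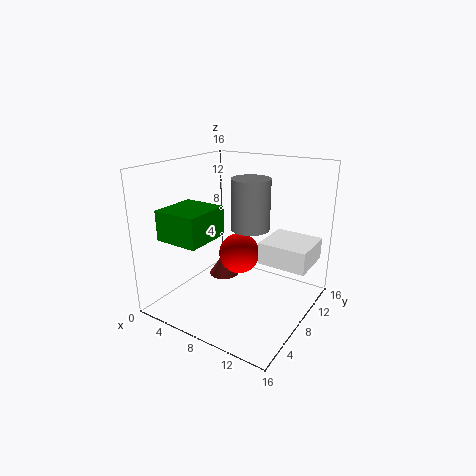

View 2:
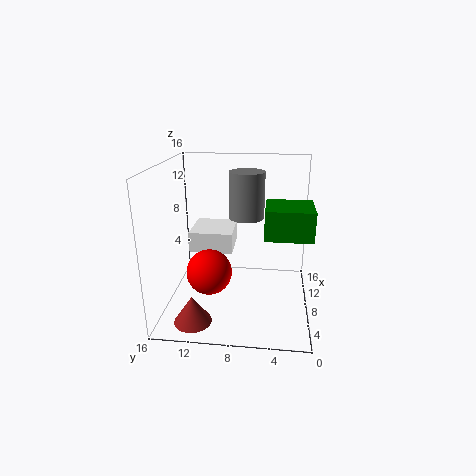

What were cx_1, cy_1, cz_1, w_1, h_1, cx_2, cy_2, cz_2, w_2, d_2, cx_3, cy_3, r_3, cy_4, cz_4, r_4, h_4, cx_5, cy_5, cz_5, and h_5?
cx_1 = 3.75; cy_1 = 0.25; cz_1 = 9.5; w_1 = 4.5; h_1 = 3; cx_2 = 10; cy_2 = 9; cz_2 = 5; w_2 = 5.5; d_2 = 5.25; cx_3 = 6.25; cy_3 = 11; r_3 = 2.5; cy_4 = 12.25; cz_4 = 0.25; r_4 = 2; h_4 = 3; cx_5 = 10; cy_5 = 7.25; cz_5 = 9.75; h_5 = 5.25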